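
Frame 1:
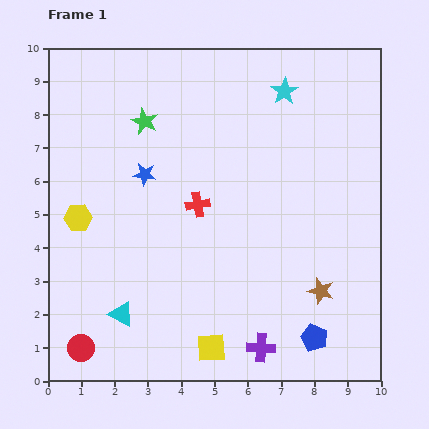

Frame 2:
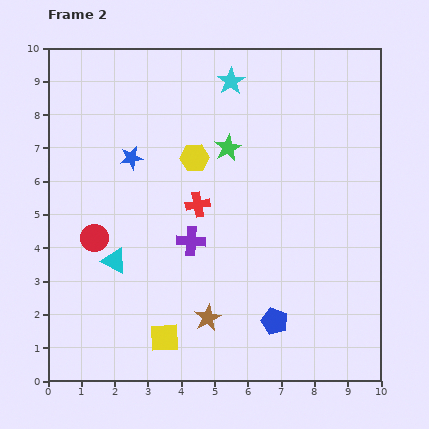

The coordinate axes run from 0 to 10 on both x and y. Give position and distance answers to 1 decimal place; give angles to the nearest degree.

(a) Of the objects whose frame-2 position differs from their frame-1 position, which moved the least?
the blue star

(moved 0.6)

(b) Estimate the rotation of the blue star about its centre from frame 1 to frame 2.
17° counter-clockwise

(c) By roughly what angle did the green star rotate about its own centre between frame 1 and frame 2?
19° clockwise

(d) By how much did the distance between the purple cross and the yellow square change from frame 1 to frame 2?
+1.5

Distance in frame 1: 1.5. Distance in frame 2: 3.0.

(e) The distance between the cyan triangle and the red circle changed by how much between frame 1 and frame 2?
-0.7

Distance in frame 1: 1.6. Distance in frame 2: 0.9.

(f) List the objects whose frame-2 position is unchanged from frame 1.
the red cross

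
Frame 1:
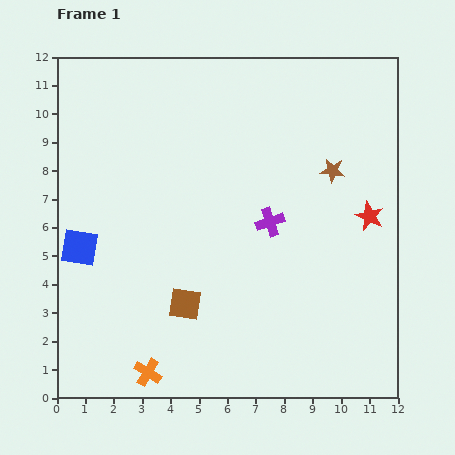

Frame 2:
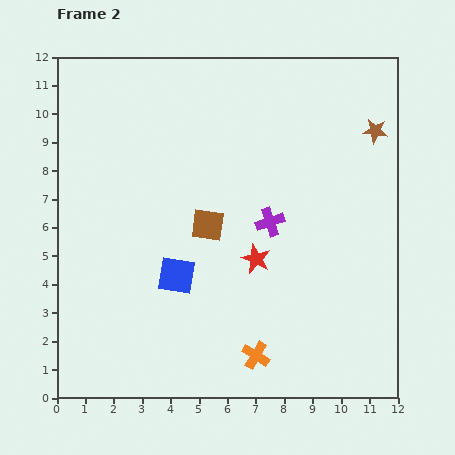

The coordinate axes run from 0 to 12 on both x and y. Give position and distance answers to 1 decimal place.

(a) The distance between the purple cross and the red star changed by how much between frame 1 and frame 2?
-2.1

Distance in frame 1: 3.5. Distance in frame 2: 1.4.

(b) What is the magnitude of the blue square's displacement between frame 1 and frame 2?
3.5

The blue square moved from (0.8, 5.3) to (4.2, 4.3), a distance of √(3.4² + 1.0²) ≈ 3.5.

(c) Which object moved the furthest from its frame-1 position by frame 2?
the red star

(moved 4.3; next 3.8)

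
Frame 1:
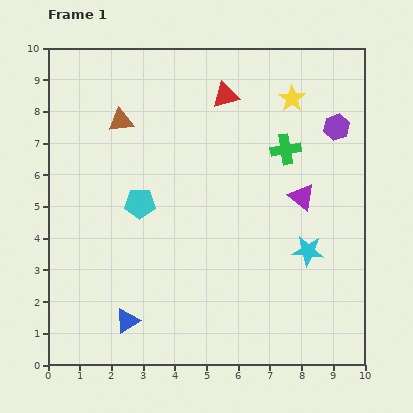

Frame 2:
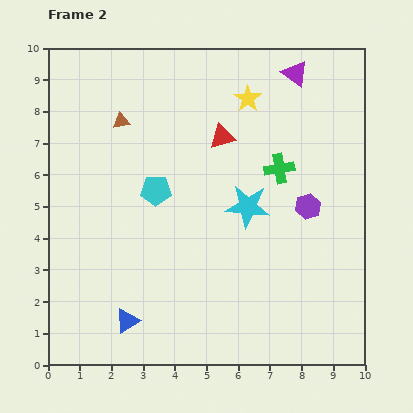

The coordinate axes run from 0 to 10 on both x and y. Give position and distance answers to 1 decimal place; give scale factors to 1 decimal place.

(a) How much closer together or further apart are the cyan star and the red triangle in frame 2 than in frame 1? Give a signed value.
-3.2

Distance in frame 1: 5.5. Distance in frame 2: 2.3.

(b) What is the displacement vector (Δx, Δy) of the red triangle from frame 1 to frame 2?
(-0.1, -1.3)

The red triangle was at (5.6, 8.5) in frame 1 and (5.5, 7.2) in frame 2.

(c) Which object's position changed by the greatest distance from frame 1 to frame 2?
the purple triangle

(moved 3.9; next 2.7)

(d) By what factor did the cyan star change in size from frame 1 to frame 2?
1.4×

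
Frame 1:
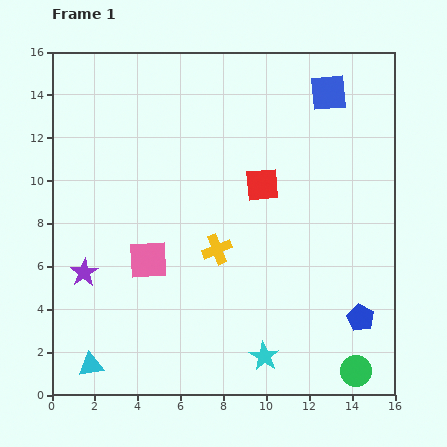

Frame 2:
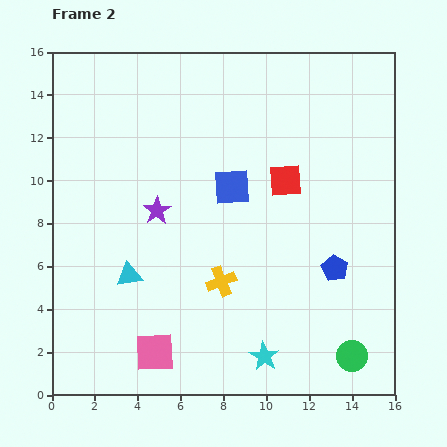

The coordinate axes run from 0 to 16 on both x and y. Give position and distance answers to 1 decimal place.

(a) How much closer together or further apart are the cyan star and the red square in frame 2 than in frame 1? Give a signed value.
+0.3

Distance in frame 1: 8.0. Distance in frame 2: 8.3.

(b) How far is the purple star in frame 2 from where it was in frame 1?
4.5

The purple star moved from (1.5, 5.7) to (4.9, 8.6), a distance of √(3.4² + 2.9²) ≈ 4.5.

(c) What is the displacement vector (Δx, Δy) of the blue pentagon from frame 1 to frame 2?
(-1.2, 2.3)

The blue pentagon was at (14.4, 3.6) in frame 1 and (13.2, 5.9) in frame 2.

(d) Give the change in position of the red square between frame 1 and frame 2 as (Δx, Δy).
(1.1, 0.2)

The red square was at (9.8, 9.8) in frame 1 and (10.9, 10.0) in frame 2.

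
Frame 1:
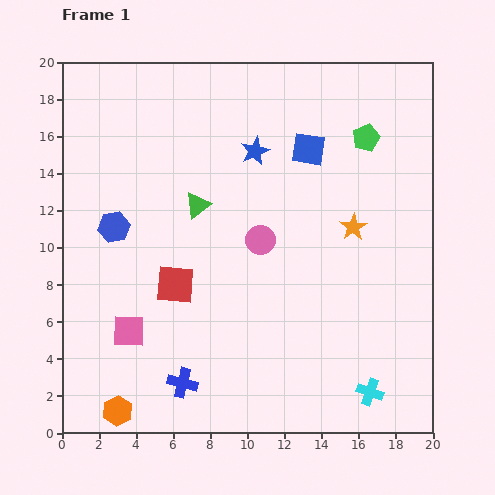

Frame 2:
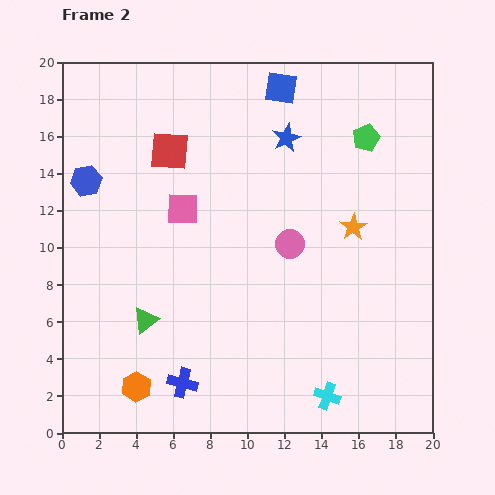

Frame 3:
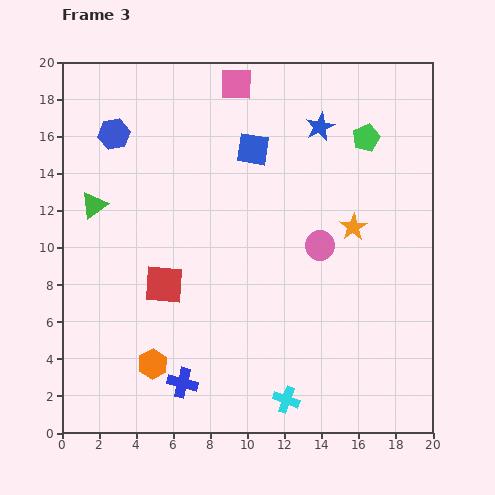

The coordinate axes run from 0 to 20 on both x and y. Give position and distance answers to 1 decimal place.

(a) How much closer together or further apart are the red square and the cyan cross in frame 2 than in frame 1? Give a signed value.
+3.7

Distance in frame 1: 12.0. Distance in frame 2: 15.7.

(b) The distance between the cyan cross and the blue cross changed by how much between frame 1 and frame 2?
-2.3

Distance in frame 1: 10.1. Distance in frame 2: 7.8.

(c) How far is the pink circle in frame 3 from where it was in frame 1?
3.2

The pink circle moved from (10.7, 10.4) to (13.9, 10.1), a distance of √(3.2² + 0.3²) ≈ 3.2.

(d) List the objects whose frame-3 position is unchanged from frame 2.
the green pentagon, the orange star, the blue cross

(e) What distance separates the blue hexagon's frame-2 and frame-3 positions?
2.9

The blue hexagon moved from (1.3, 13.6) to (2.8, 16.1), a distance of √(1.5² + 2.5²) ≈ 2.9.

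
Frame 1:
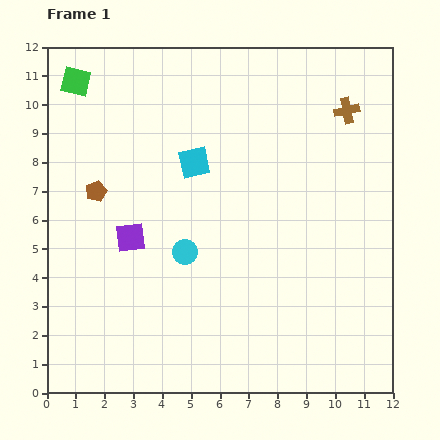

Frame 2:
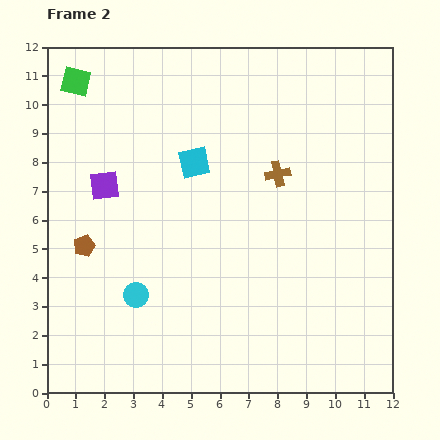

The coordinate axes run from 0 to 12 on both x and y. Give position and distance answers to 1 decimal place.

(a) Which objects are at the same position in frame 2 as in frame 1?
the cyan square, the green square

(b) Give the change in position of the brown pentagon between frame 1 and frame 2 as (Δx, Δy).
(-0.4, -1.9)

The brown pentagon was at (1.7, 7.0) in frame 1 and (1.3, 5.1) in frame 2.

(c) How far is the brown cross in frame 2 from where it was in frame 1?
3.3

The brown cross moved from (10.4, 9.8) to (8.0, 7.6), a distance of √(2.4² + 2.2²) ≈ 3.3.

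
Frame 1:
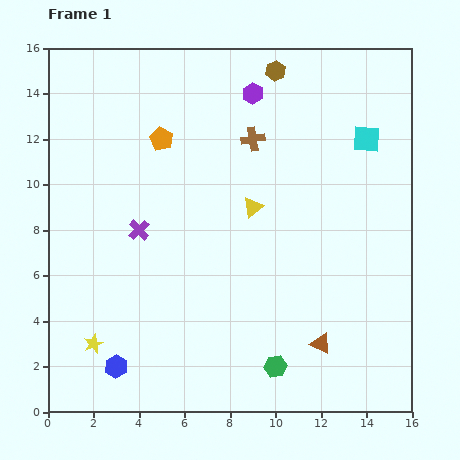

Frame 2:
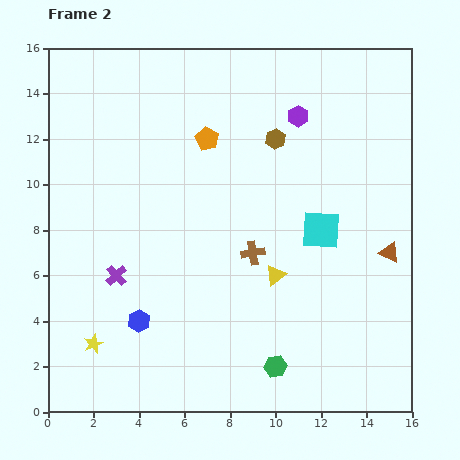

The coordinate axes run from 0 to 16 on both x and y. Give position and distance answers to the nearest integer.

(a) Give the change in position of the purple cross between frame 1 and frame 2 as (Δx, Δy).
(-1, -2)

The purple cross was at (4, 8) in frame 1 and (3, 6) in frame 2.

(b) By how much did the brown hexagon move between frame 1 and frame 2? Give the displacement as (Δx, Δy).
(0, -3)

The brown hexagon was at (10, 15) in frame 1 and (10, 12) in frame 2.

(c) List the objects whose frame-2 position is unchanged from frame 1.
the yellow star, the green hexagon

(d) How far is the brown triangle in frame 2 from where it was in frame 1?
5

The brown triangle moved from (12, 3) to (15, 7), a distance of √(3² + 4²) ≈ 5.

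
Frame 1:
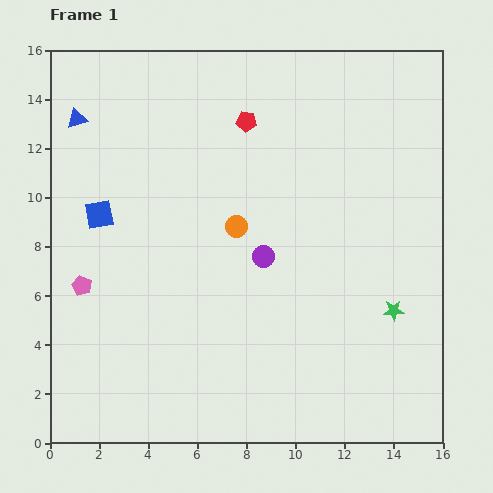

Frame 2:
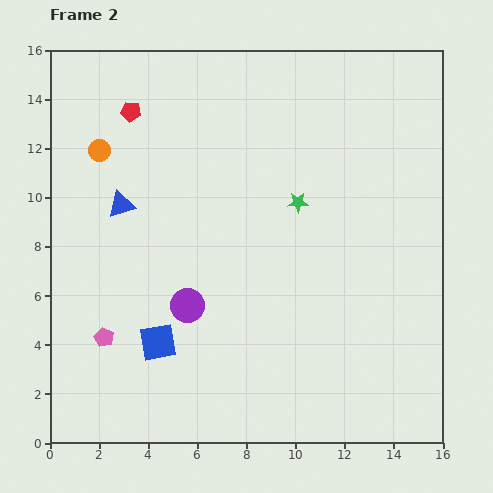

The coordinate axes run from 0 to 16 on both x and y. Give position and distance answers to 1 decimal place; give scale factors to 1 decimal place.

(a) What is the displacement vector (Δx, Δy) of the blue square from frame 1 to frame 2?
(2.4, -5.2)

The blue square was at (2.0, 9.3) in frame 1 and (4.4, 4.1) in frame 2.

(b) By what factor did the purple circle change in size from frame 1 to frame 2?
1.6×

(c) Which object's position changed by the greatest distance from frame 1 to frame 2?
the orange circle

(moved 6.4; next 5.9)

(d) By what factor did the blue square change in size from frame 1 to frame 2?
1.3×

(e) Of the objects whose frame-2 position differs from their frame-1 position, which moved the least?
the pink pentagon

(moved 2.3)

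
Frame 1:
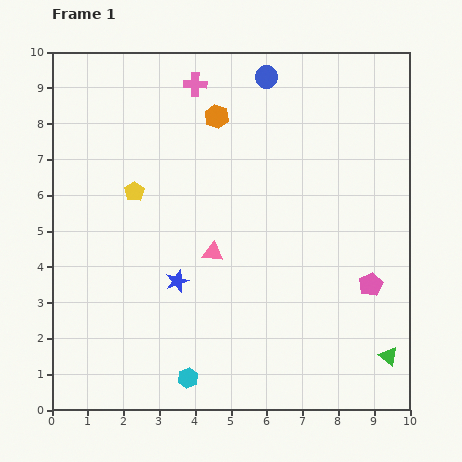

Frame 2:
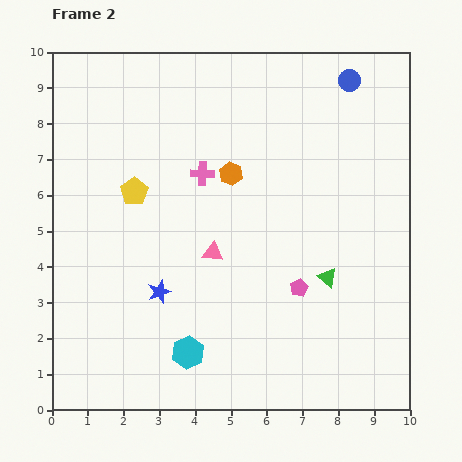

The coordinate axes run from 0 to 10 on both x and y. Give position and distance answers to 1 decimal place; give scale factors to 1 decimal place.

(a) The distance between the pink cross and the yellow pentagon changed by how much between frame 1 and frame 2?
-1.4

Distance in frame 1: 3.4. Distance in frame 2: 2.0.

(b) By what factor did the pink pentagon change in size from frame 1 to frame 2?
0.8×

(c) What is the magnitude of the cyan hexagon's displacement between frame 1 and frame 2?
0.7

The cyan hexagon moved from (3.8, 0.9) to (3.8, 1.6), a distance of √(0.0² + 0.7²) ≈ 0.7.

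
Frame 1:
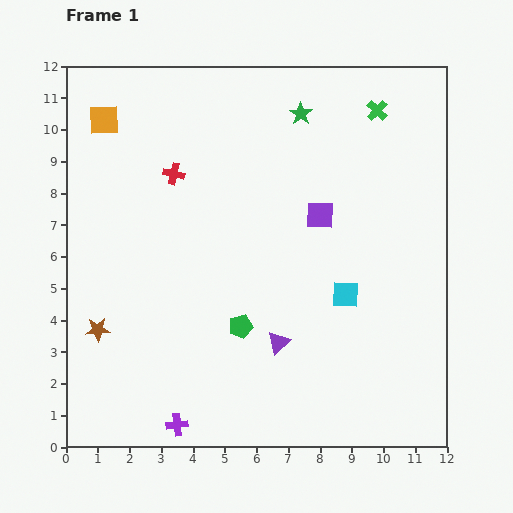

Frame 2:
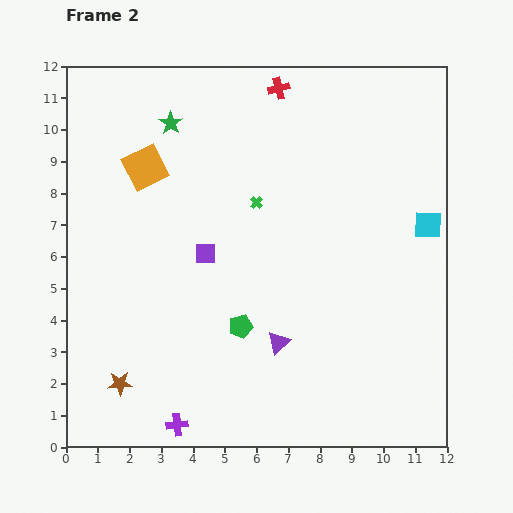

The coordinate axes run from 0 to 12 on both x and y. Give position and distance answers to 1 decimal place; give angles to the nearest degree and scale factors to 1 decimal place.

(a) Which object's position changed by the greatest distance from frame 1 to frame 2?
the green cross

(moved 4.8; next 4.3)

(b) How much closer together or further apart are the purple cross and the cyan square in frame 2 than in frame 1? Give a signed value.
+3.4

Distance in frame 1: 6.7. Distance in frame 2: 10.1.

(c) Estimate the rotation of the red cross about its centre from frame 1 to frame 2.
28° counter-clockwise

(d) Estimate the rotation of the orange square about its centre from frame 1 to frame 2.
25° counter-clockwise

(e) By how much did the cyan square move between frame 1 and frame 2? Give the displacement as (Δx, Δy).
(2.6, 2.2)

The cyan square was at (8.8, 4.8) in frame 1 and (11.4, 7.0) in frame 2.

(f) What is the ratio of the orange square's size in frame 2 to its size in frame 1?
1.4×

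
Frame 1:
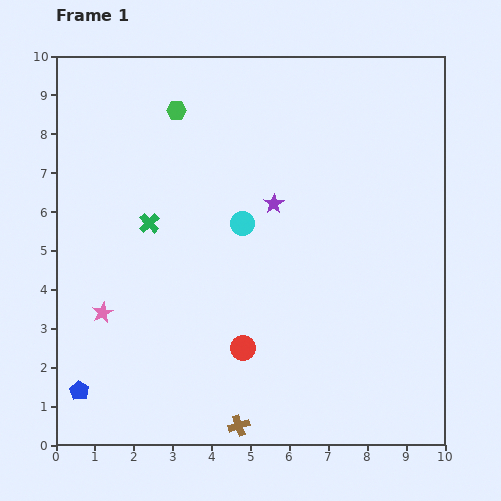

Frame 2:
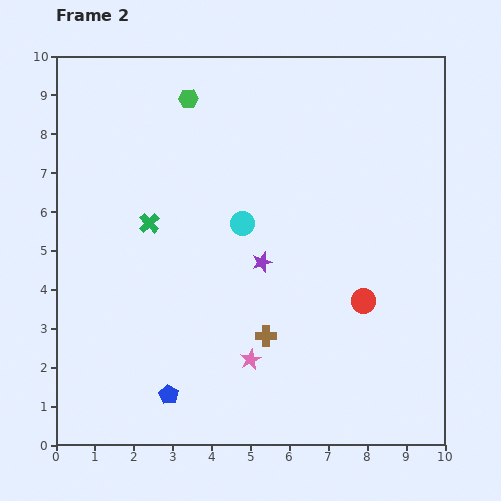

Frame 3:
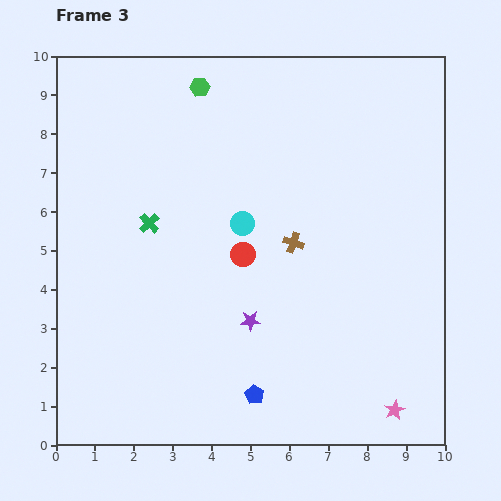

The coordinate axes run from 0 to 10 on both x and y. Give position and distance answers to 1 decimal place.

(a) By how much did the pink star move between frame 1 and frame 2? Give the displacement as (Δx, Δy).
(3.8, -1.2)

The pink star was at (1.2, 3.4) in frame 1 and (5.0, 2.2) in frame 2.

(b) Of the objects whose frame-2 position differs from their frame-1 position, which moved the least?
the green hexagon

(moved 0.4)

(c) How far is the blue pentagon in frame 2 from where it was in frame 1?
2.3

The blue pentagon moved from (0.6, 1.4) to (2.9, 1.3), a distance of √(2.3² + 0.1²) ≈ 2.3.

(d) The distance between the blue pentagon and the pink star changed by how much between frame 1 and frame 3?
+1.5

Distance in frame 1: 2.1. Distance in frame 3: 3.6.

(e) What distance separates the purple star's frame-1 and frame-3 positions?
3.1

The purple star moved from (5.6, 6.2) to (5.0, 3.2), a distance of √(0.6² + 3.0²) ≈ 3.1.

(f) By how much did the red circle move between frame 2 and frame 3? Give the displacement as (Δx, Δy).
(-3.1, 1.2)

The red circle was at (7.9, 3.7) in frame 2 and (4.8, 4.9) in frame 3.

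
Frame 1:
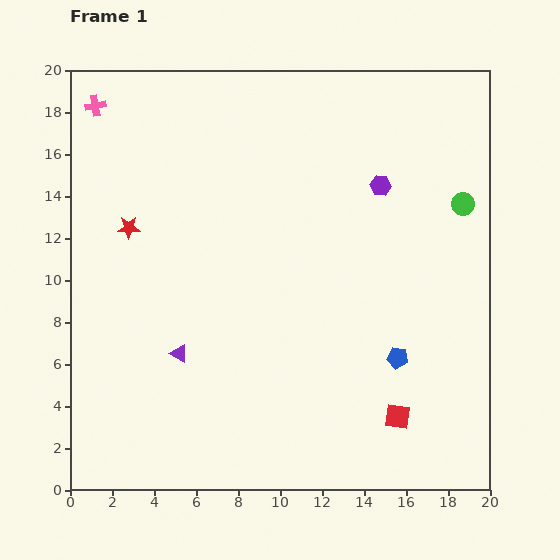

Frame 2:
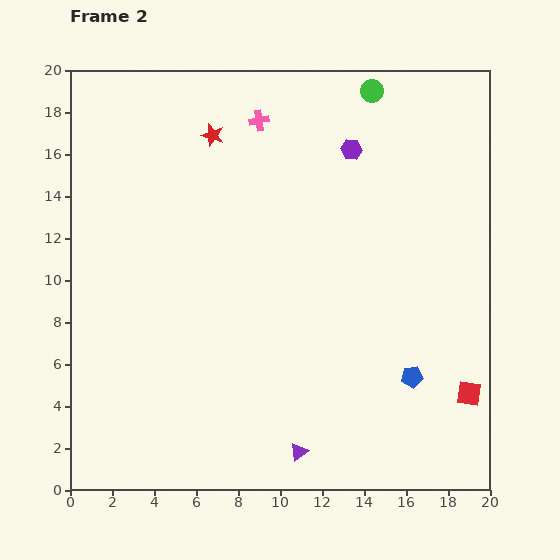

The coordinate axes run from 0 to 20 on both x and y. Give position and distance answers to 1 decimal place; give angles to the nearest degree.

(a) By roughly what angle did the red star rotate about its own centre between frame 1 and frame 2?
17° clockwise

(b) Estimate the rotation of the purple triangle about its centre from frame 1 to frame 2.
52° clockwise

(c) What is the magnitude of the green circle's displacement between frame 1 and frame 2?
6.9

The green circle moved from (18.7, 13.6) to (14.4, 19.0), a distance of √(4.3² + 5.4²) ≈ 6.9.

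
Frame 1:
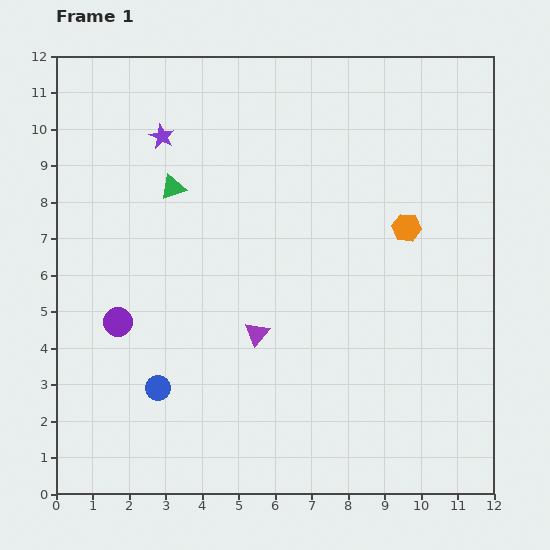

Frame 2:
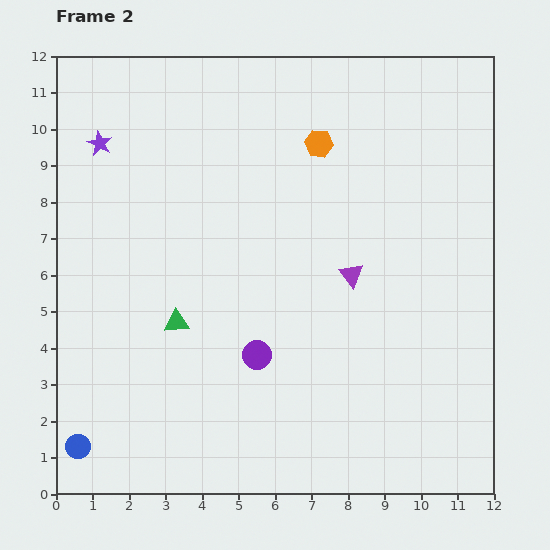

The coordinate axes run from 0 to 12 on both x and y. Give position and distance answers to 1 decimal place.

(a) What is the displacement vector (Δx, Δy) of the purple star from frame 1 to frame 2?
(-1.7, -0.2)

The purple star was at (2.9, 9.8) in frame 1 and (1.2, 9.6) in frame 2.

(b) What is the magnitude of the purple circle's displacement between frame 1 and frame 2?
3.9

The purple circle moved from (1.7, 4.7) to (5.5, 3.8), a distance of √(3.8² + 0.9²) ≈ 3.9.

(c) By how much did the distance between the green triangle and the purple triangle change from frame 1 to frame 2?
+0.4

Distance in frame 1: 4.6. Distance in frame 2: 5.0.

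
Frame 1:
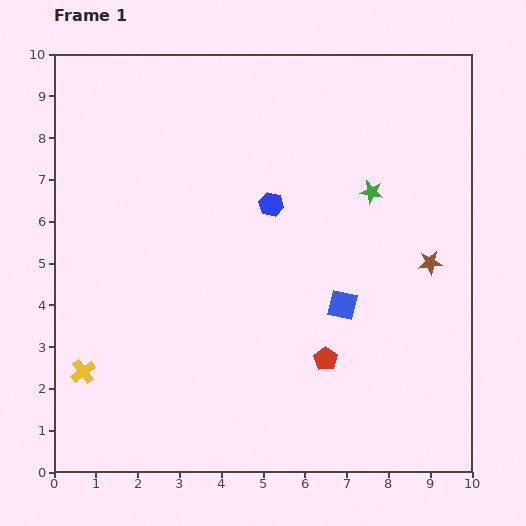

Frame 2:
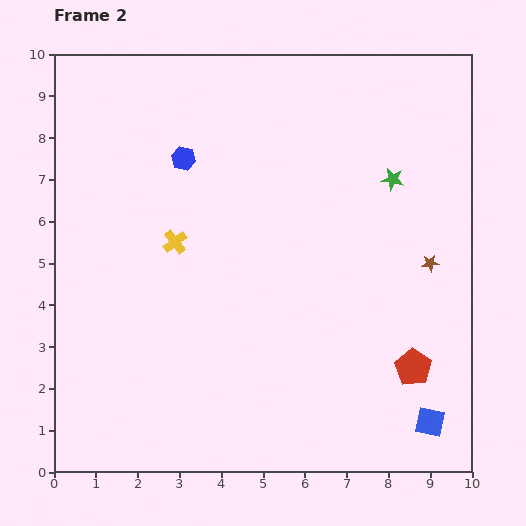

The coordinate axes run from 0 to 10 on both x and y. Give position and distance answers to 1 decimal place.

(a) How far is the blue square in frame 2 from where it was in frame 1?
3.5

The blue square moved from (6.9, 4.0) to (9.0, 1.2), a distance of √(2.1² + 2.8²) ≈ 3.5.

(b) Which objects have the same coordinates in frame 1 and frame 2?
the brown star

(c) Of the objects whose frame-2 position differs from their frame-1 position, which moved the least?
the green star

(moved 0.6)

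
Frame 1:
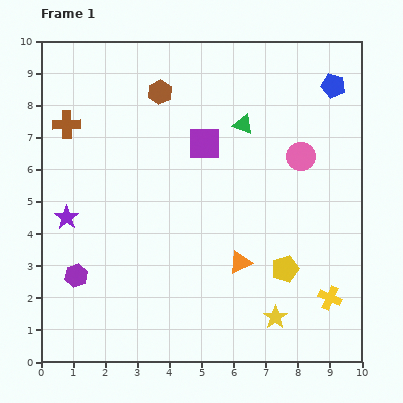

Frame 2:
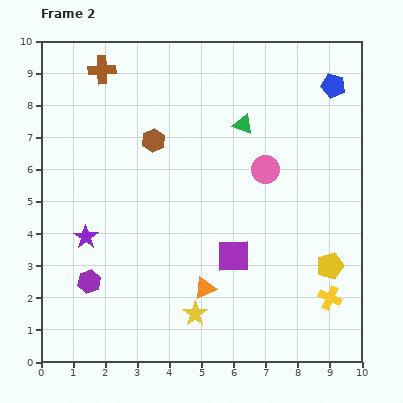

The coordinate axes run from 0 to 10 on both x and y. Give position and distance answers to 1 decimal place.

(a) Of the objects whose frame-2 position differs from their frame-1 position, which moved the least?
the purple hexagon

(moved 0.4)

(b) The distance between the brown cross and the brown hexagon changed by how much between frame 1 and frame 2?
-0.4

Distance in frame 1: 3.1. Distance in frame 2: 2.7.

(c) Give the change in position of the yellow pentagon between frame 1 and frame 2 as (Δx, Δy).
(1.4, 0.1)

The yellow pentagon was at (7.6, 2.9) in frame 1 and (9.0, 3.0) in frame 2.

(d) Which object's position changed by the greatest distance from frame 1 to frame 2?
the purple square

(moved 3.6; next 2.5)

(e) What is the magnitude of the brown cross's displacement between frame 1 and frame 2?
2.0

The brown cross moved from (0.8, 7.4) to (1.9, 9.1), a distance of √(1.1² + 1.7²) ≈ 2.0.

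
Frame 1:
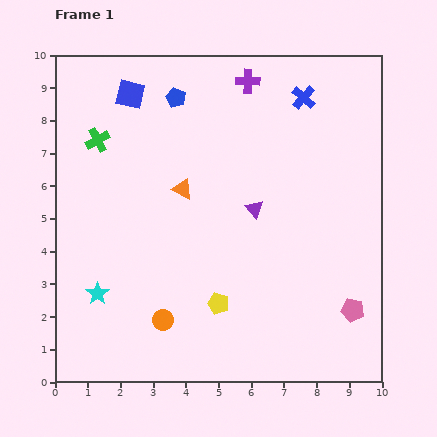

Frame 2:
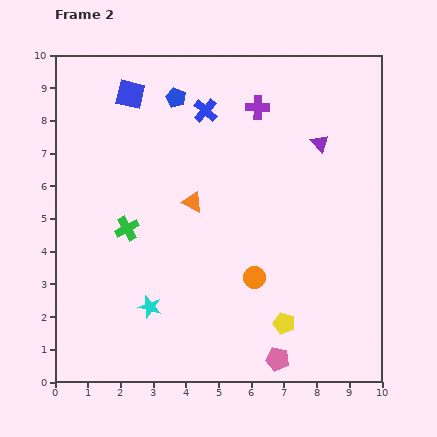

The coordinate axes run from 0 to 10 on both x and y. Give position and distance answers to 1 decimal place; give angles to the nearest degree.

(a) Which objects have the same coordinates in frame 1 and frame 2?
the blue square, the blue pentagon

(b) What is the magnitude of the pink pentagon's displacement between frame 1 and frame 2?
2.7

The pink pentagon moved from (9.1, 2.2) to (6.8, 0.7), a distance of √(2.3² + 1.5²) ≈ 2.7.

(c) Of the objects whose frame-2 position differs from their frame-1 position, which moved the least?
the orange triangle

(moved 0.5)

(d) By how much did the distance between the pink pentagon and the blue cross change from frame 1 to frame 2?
+1.2

Distance in frame 1: 6.7. Distance in frame 2: 7.9.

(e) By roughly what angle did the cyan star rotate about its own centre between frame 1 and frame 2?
22° counter-clockwise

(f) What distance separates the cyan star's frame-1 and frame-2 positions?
1.6

The cyan star moved from (1.3, 2.7) to (2.9, 2.3), a distance of √(1.6² + 0.4²) ≈ 1.6.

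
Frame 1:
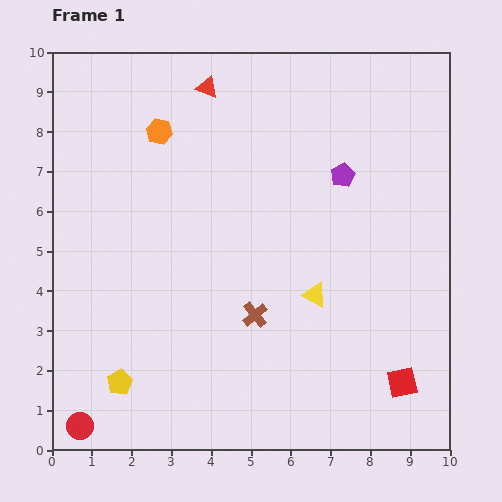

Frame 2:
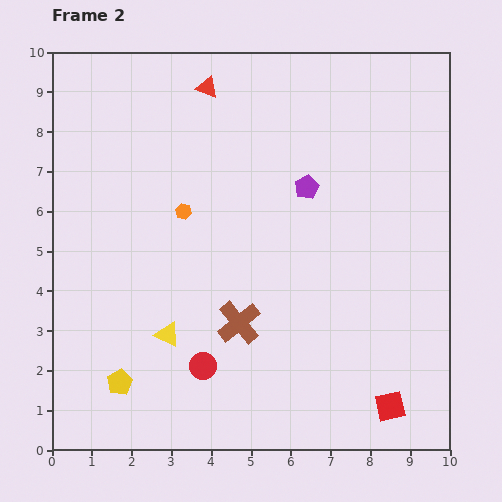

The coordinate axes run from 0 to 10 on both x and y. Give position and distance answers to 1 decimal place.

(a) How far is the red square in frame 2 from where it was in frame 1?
0.7

The red square moved from (8.8, 1.7) to (8.5, 1.1), a distance of √(0.3² + 0.6²) ≈ 0.7.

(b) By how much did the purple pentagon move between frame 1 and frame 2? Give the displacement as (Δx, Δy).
(-0.9, -0.3)

The purple pentagon was at (7.3, 6.9) in frame 1 and (6.4, 6.6) in frame 2.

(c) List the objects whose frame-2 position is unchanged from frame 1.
the yellow pentagon, the red triangle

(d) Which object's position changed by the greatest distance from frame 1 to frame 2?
the yellow triangle

(moved 3.8; next 3.4)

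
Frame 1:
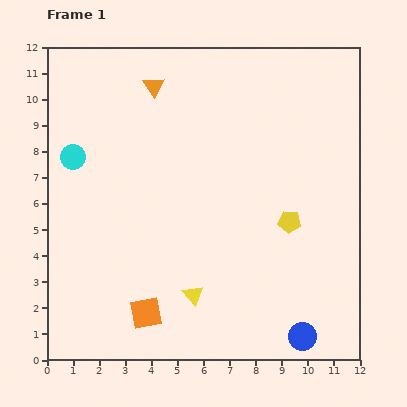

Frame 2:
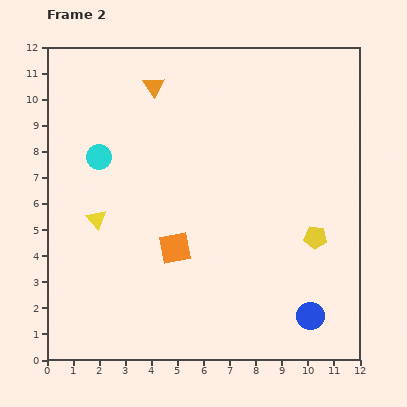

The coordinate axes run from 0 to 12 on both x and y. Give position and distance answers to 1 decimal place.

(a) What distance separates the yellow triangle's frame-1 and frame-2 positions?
4.7

The yellow triangle moved from (5.6, 2.5) to (1.9, 5.4), a distance of √(3.7² + 2.9²) ≈ 4.7.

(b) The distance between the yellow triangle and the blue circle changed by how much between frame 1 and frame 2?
+4.5

Distance in frame 1: 4.5. Distance in frame 2: 9.0.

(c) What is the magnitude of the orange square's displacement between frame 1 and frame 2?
2.7

The orange square moved from (3.8, 1.8) to (4.9, 4.3), a distance of √(1.1² + 2.5²) ≈ 2.7.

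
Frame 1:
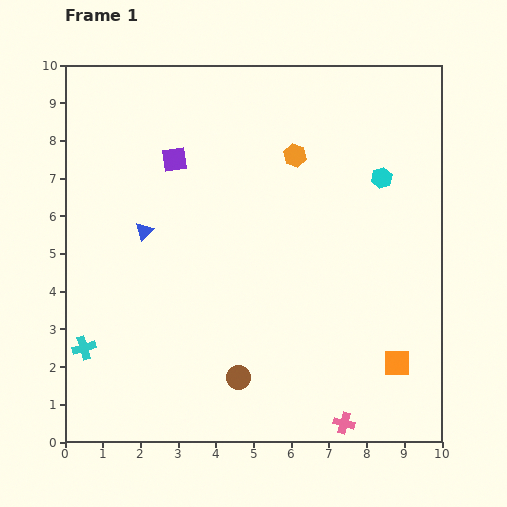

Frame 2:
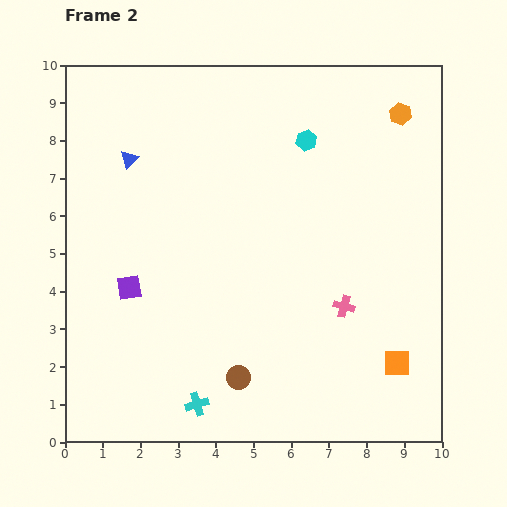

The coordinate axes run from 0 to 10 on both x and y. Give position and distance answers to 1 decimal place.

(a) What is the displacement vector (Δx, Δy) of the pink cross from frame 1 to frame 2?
(0.0, 3.1)

The pink cross was at (7.4, 0.5) in frame 1 and (7.4, 3.6) in frame 2.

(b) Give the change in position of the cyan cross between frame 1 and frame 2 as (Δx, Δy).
(3.0, -1.5)

The cyan cross was at (0.5, 2.5) in frame 1 and (3.5, 1.0) in frame 2.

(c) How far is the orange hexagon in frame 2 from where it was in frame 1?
3.0

The orange hexagon moved from (6.1, 7.6) to (8.9, 8.7), a distance of √(2.8² + 1.1²) ≈ 3.0.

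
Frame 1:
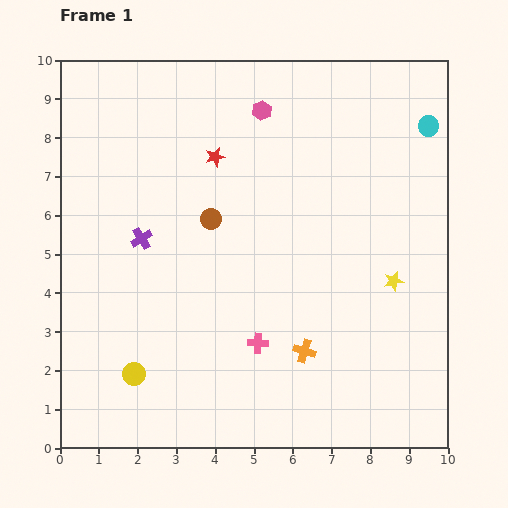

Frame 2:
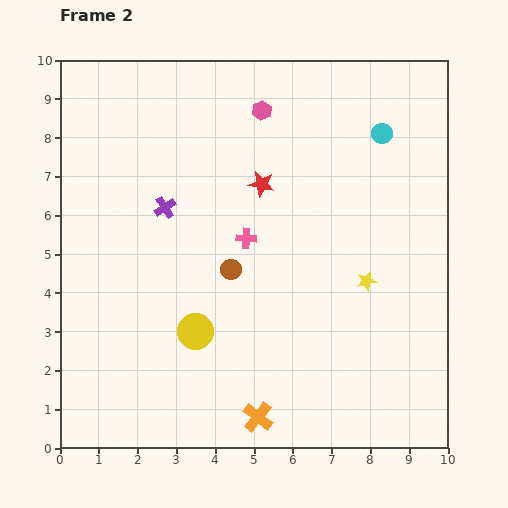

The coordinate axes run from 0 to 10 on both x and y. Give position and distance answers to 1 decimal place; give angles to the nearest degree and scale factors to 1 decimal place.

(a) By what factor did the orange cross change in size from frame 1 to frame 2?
1.3×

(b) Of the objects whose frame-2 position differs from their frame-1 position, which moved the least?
the yellow star

(moved 0.7)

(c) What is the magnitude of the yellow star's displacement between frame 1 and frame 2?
0.7

The yellow star moved from (8.6, 4.3) to (7.9, 4.3), a distance of √(0.7² + 0.0²) ≈ 0.7.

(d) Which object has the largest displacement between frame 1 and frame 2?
the pink cross

(moved 2.7; next 2.1)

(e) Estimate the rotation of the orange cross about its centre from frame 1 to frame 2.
21° clockwise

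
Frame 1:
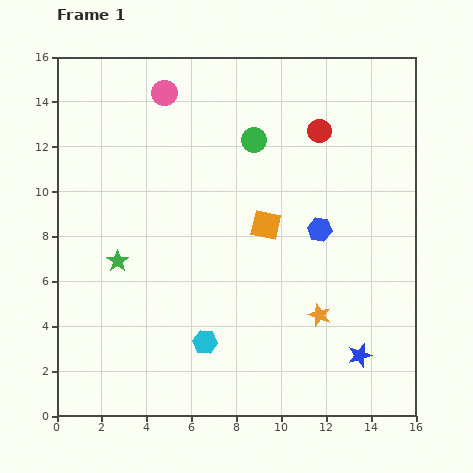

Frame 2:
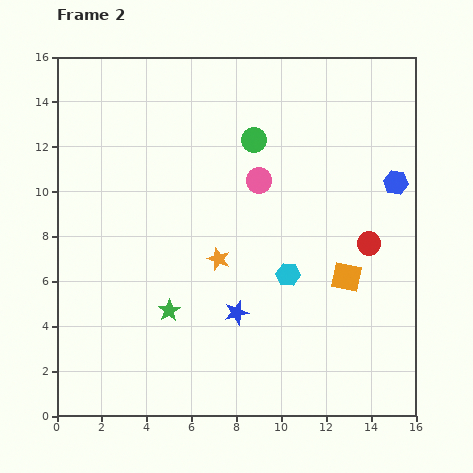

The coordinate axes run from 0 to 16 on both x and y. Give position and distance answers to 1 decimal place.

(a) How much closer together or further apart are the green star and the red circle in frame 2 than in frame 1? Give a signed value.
-1.3

Distance in frame 1: 10.7. Distance in frame 2: 9.4.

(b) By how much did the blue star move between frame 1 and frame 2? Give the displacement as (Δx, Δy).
(-5.5, 1.9)

The blue star was at (13.5, 2.7) in frame 1 and (8.0, 4.6) in frame 2.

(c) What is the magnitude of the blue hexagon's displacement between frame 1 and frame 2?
4.0

The blue hexagon moved from (11.7, 8.3) to (15.1, 10.4), a distance of √(3.4² + 2.1²) ≈ 4.0.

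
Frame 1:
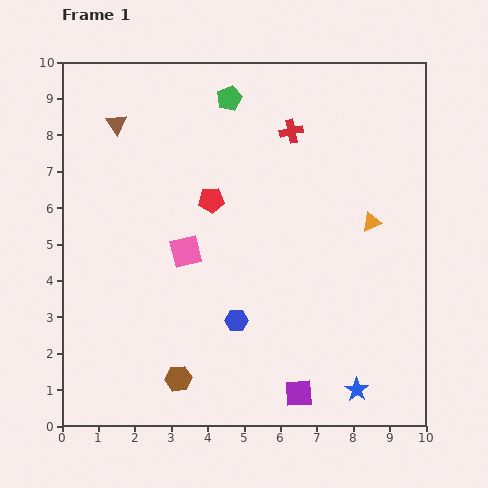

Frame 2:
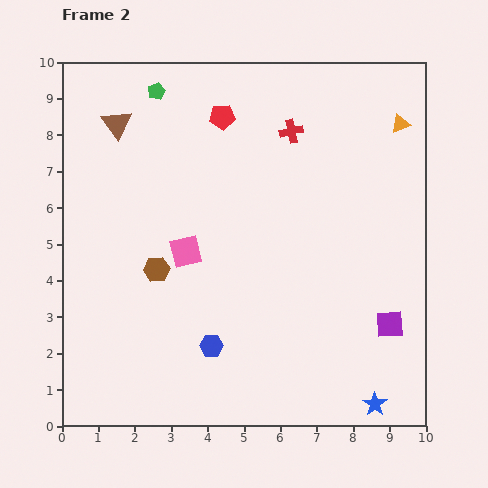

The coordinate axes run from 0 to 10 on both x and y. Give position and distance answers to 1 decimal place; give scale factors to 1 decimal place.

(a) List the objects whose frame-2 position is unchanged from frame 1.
the pink square, the red cross, the brown triangle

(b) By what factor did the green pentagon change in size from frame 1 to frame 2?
0.7×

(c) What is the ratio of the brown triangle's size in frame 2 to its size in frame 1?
1.5×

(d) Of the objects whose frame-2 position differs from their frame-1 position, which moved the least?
the blue star

(moved 0.6)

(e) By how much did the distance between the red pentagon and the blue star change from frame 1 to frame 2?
+2.3

Distance in frame 1: 6.6. Distance in frame 2: 8.9.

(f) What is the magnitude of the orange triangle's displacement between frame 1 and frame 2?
2.8

The orange triangle moved from (8.5, 5.6) to (9.3, 8.3), a distance of √(0.8² + 2.7²) ≈ 2.8.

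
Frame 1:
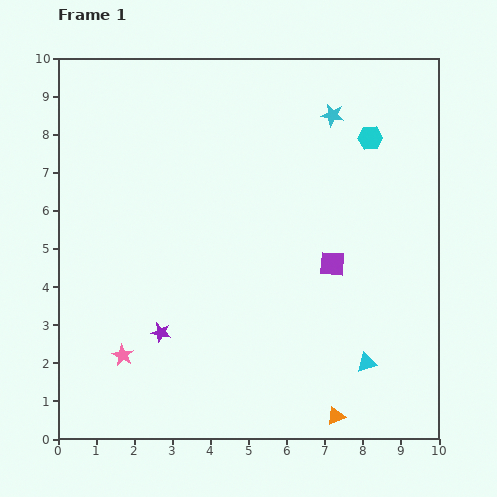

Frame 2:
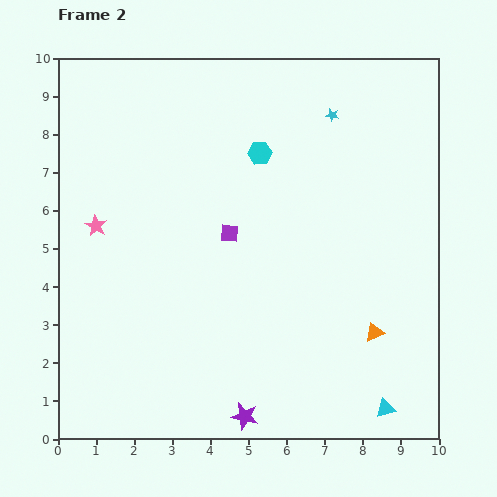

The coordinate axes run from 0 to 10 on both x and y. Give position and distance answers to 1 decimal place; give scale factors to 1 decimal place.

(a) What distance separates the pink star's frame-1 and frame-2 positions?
3.5

The pink star moved from (1.7, 2.2) to (1.0, 5.6), a distance of √(0.7² + 3.4²) ≈ 3.5.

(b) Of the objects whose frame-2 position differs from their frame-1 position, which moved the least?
the cyan triangle

(moved 1.3)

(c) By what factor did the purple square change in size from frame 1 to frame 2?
0.7×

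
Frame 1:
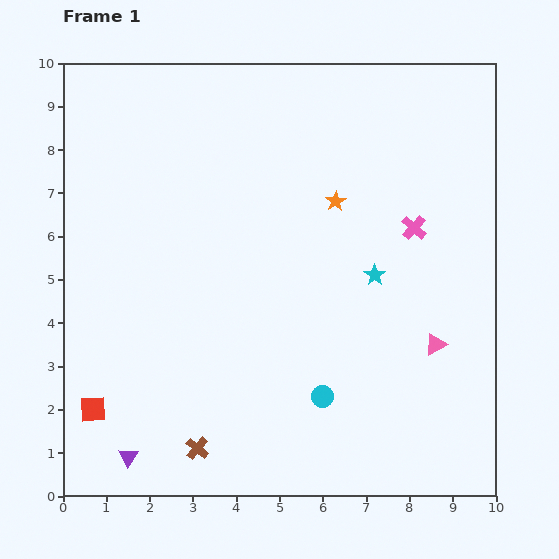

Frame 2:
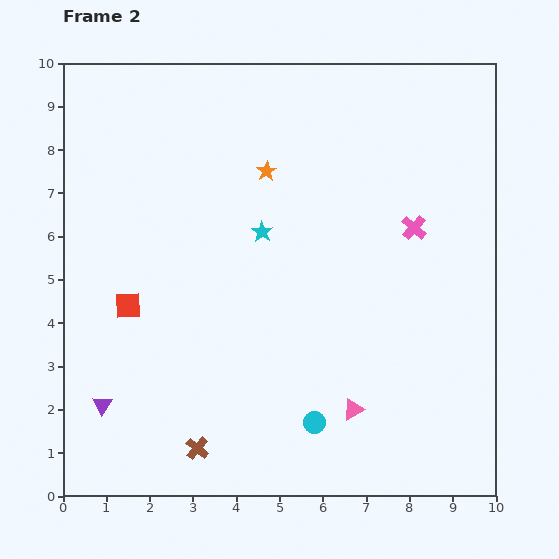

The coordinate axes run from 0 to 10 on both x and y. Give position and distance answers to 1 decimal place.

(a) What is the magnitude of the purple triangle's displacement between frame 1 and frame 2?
1.3

The purple triangle moved from (1.5, 0.9) to (0.9, 2.1), a distance of √(0.6² + 1.2²) ≈ 1.3.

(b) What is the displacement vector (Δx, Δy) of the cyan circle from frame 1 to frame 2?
(-0.2, -0.6)

The cyan circle was at (6.0, 2.3) in frame 1 and (5.8, 1.7) in frame 2.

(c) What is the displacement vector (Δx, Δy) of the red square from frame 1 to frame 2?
(0.8, 2.4)

The red square was at (0.7, 2.0) in frame 1 and (1.5, 4.4) in frame 2.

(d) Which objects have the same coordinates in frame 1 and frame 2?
the pink cross, the brown cross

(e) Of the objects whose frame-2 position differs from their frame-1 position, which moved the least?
the cyan circle

(moved 0.6)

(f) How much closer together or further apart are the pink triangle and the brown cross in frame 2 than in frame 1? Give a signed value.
-2.3

Distance in frame 1: 6.0. Distance in frame 2: 3.7.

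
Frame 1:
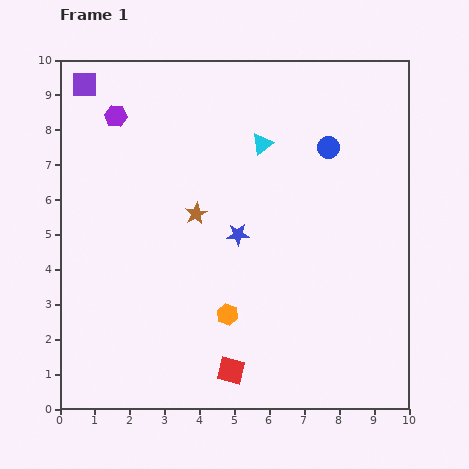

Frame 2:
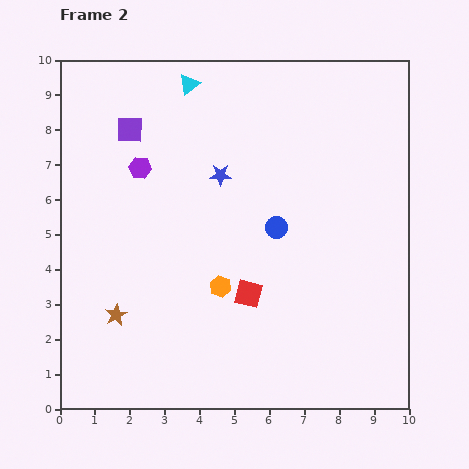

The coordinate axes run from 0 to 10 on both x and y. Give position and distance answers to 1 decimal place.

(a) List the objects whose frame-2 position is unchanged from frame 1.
none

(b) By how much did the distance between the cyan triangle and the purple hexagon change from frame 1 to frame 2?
-1.5

Distance in frame 1: 4.3. Distance in frame 2: 2.8.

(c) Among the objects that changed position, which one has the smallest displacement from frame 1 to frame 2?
the orange hexagon

(moved 0.8)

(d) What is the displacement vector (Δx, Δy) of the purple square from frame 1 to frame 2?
(1.3, -1.3)

The purple square was at (0.7, 9.3) in frame 1 and (2.0, 8.0) in frame 2.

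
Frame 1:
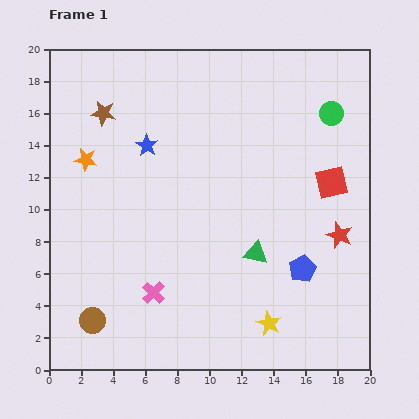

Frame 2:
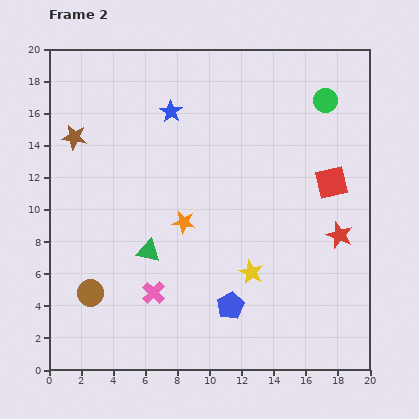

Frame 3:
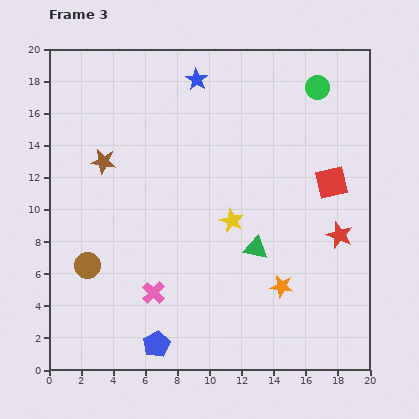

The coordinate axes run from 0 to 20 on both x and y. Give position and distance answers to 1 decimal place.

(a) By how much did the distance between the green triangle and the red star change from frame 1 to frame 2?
+6.6

Distance in frame 1: 5.3. Distance in frame 2: 11.9.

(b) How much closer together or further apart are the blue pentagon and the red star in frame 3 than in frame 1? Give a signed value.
+10.2

Distance in frame 1: 3.1. Distance in frame 3: 13.3.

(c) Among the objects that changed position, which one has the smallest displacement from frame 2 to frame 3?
the green circle

(moved 0.9)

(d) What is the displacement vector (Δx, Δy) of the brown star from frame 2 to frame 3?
(1.8, -1.5)

The brown star was at (1.6, 14.5) in frame 2 and (3.4, 13.0) in frame 3.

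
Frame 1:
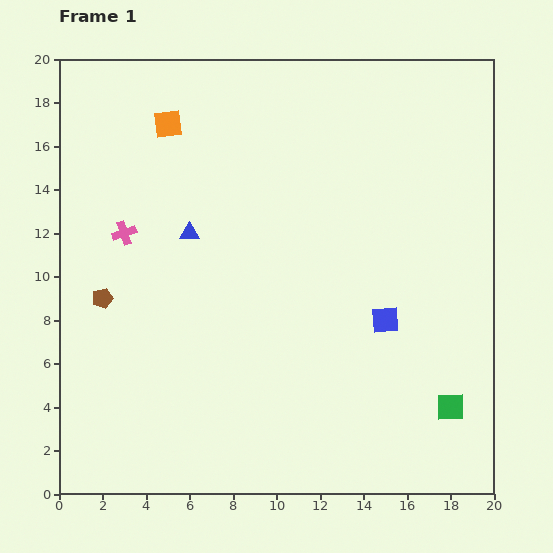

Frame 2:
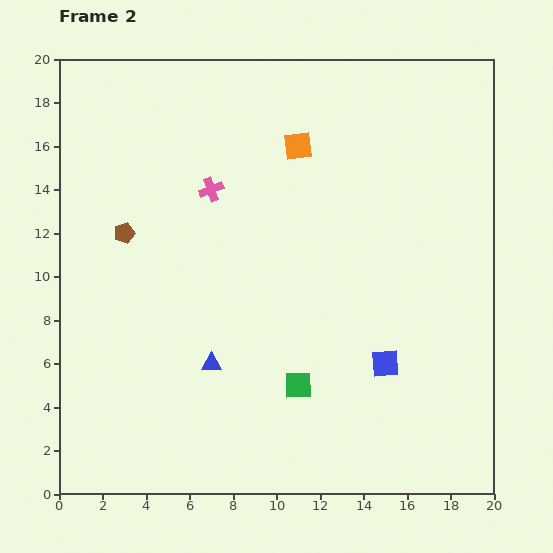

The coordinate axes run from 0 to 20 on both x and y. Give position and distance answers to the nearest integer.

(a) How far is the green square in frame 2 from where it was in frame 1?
7

The green square moved from (18, 4) to (11, 5), a distance of √(7² + 1²) ≈ 7.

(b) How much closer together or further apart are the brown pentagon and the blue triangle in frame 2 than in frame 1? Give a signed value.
+2

Distance in frame 1: 5. Distance in frame 2: 7.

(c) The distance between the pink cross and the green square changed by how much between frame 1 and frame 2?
-7

Distance in frame 1: 17. Distance in frame 2: 10.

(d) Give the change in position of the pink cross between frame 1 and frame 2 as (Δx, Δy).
(4, 2)

The pink cross was at (3, 12) in frame 1 and (7, 14) in frame 2.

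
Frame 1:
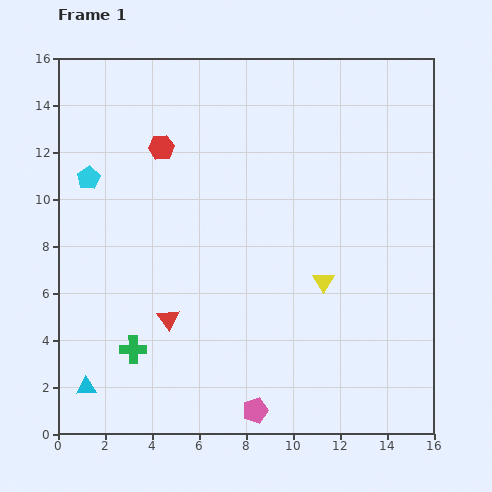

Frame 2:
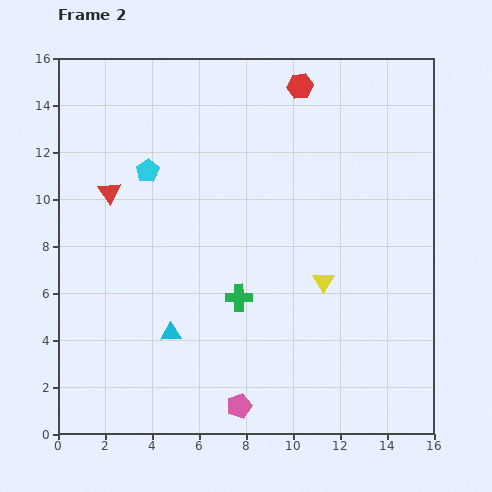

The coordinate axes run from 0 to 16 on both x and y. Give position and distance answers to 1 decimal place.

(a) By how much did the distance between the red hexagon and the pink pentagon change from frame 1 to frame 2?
+1.9

Distance in frame 1: 11.9. Distance in frame 2: 13.8.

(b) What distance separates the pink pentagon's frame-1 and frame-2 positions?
0.7

The pink pentagon moved from (8.4, 1.0) to (7.7, 1.2), a distance of √(0.7² + 0.2²) ≈ 0.7.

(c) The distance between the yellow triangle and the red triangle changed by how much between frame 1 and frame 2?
+3.1

Distance in frame 1: 6.8. Distance in frame 2: 9.9.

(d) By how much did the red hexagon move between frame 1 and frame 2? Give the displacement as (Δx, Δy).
(5.9, 2.6)

The red hexagon was at (4.4, 12.2) in frame 1 and (10.3, 14.8) in frame 2.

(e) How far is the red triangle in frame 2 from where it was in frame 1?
6.0

The red triangle moved from (4.7, 4.9) to (2.2, 10.3), a distance of √(2.5² + 5.4²) ≈ 6.0.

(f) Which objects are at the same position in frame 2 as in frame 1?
the yellow triangle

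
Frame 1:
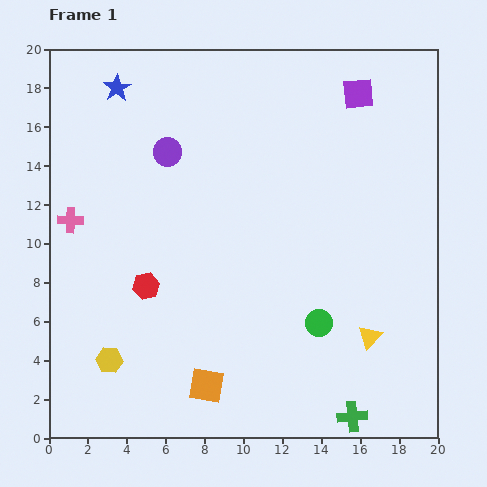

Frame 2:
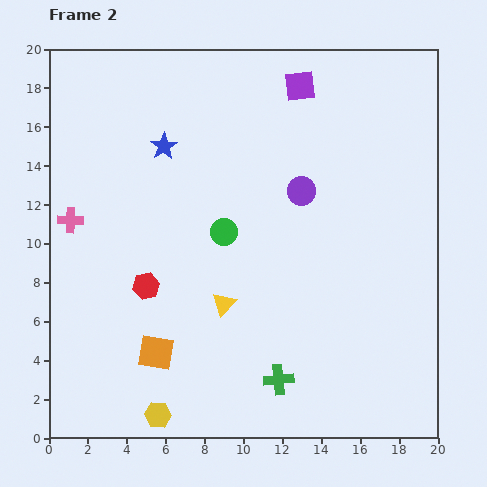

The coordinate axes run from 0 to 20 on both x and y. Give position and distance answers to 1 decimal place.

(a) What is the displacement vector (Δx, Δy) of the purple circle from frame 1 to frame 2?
(6.9, -2.0)

The purple circle was at (6.1, 14.7) in frame 1 and (13.0, 12.7) in frame 2.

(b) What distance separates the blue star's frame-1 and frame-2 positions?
3.8

The blue star moved from (3.5, 18.0) to (5.9, 15.0), a distance of √(2.4² + 3.0²) ≈ 3.8.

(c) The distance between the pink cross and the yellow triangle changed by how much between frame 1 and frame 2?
-7.5

Distance in frame 1: 16.5. Distance in frame 2: 9.0.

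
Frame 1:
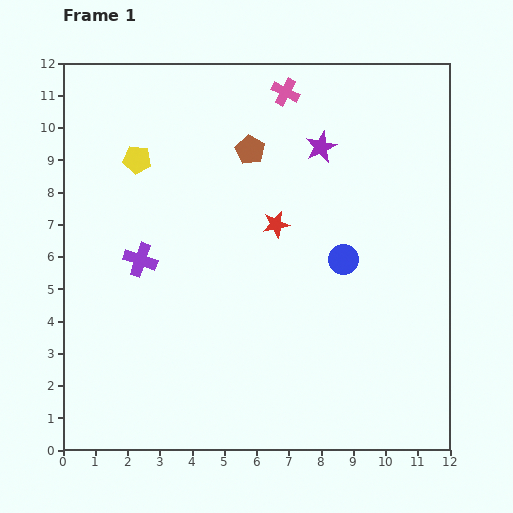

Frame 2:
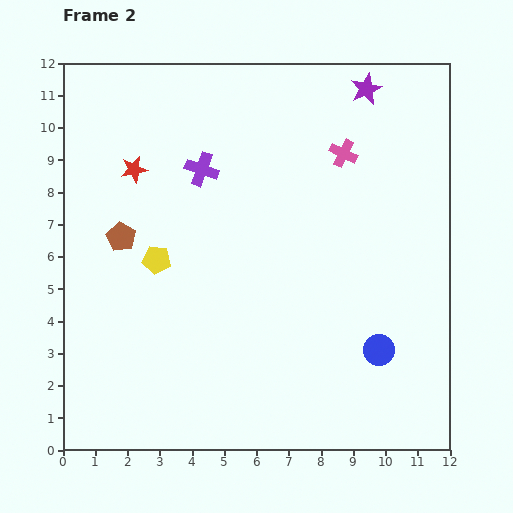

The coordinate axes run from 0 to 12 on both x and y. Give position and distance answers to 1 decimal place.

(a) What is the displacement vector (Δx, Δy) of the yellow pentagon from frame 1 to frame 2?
(0.6, -3.1)

The yellow pentagon was at (2.3, 9.0) in frame 1 and (2.9, 5.9) in frame 2.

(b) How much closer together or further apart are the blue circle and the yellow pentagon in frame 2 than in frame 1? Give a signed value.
+0.3

Distance in frame 1: 7.1. Distance in frame 2: 7.4.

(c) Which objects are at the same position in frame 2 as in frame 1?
none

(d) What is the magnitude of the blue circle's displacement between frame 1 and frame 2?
3.0

The blue circle moved from (8.7, 5.9) to (9.8, 3.1), a distance of √(1.1² + 2.8²) ≈ 3.0.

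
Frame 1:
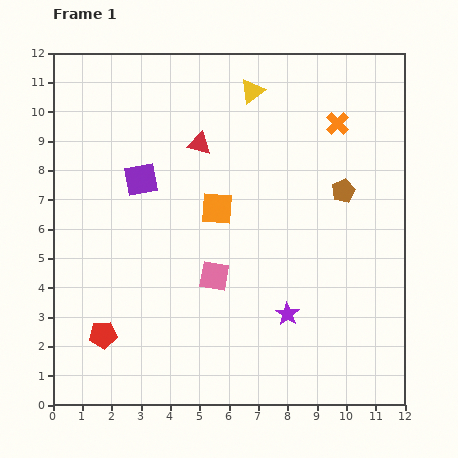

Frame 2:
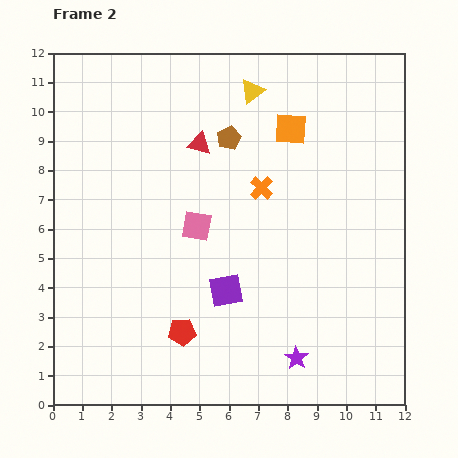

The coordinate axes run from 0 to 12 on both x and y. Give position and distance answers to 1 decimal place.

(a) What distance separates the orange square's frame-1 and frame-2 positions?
3.7

The orange square moved from (5.6, 6.7) to (8.1, 9.4), a distance of √(2.5² + 2.7²) ≈ 3.7.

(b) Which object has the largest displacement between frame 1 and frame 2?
the purple square

(moved 4.8; next 4.3)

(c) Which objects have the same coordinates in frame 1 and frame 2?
the red triangle, the yellow triangle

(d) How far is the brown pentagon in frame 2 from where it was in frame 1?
4.3

The brown pentagon moved from (9.9, 7.3) to (6.0, 9.1), a distance of √(3.9² + 1.8²) ≈ 4.3.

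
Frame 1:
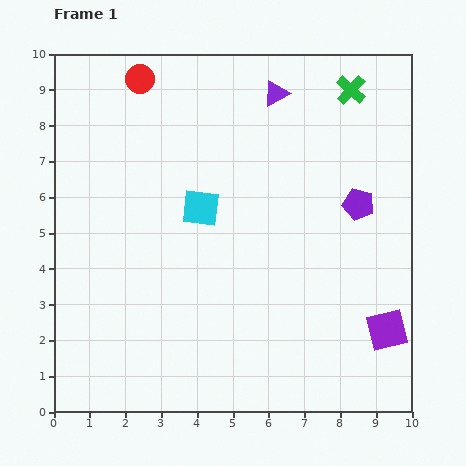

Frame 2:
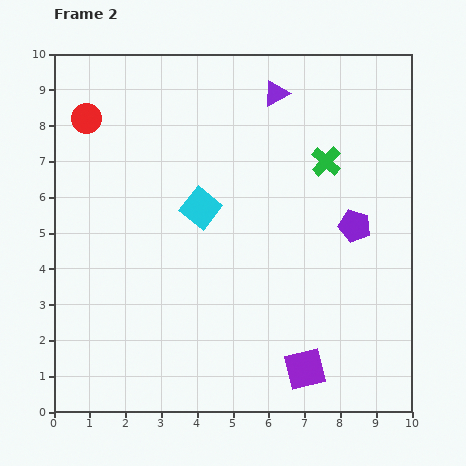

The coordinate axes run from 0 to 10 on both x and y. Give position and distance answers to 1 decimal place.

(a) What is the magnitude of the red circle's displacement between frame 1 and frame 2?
1.9

The red circle moved from (2.4, 9.3) to (0.9, 8.2), a distance of √(1.5² + 1.1²) ≈ 1.9.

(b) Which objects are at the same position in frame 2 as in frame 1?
the purple triangle, the cyan square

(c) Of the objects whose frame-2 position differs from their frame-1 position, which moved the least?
the purple pentagon

(moved 0.6)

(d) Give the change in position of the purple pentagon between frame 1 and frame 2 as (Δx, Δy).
(-0.1, -0.6)

The purple pentagon was at (8.5, 5.8) in frame 1 and (8.4, 5.2) in frame 2.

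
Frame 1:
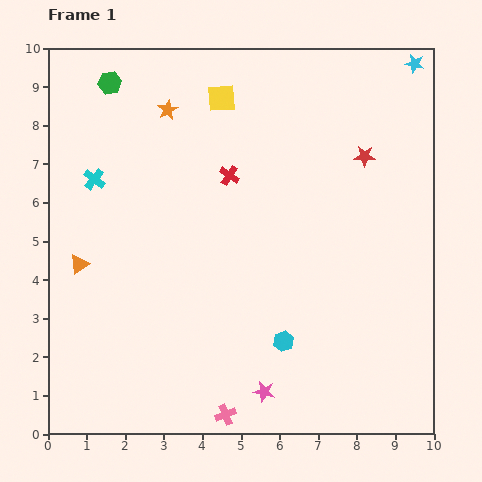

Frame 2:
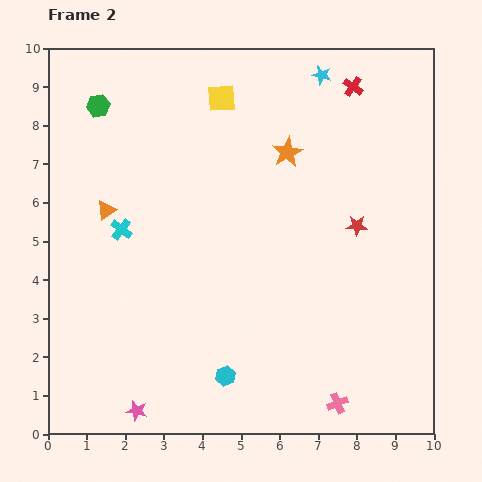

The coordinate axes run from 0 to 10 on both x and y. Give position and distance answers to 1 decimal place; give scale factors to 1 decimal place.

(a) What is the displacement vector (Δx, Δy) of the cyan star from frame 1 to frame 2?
(-2.4, -0.3)

The cyan star was at (9.5, 9.6) in frame 1 and (7.1, 9.3) in frame 2.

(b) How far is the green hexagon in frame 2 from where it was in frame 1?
0.7

The green hexagon moved from (1.6, 9.1) to (1.3, 8.5), a distance of √(0.3² + 0.6²) ≈ 0.7.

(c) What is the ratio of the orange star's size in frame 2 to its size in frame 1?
1.5×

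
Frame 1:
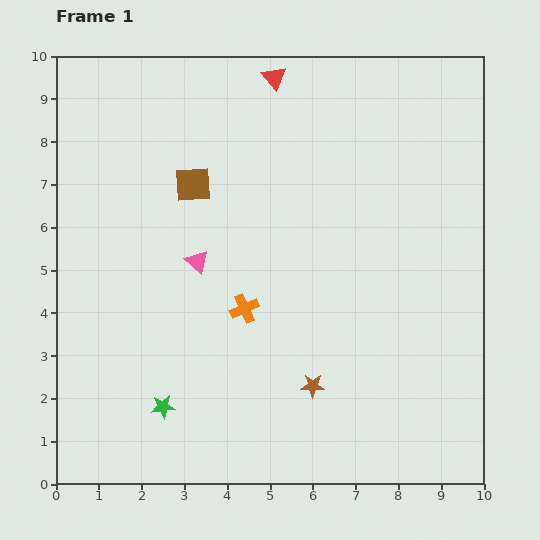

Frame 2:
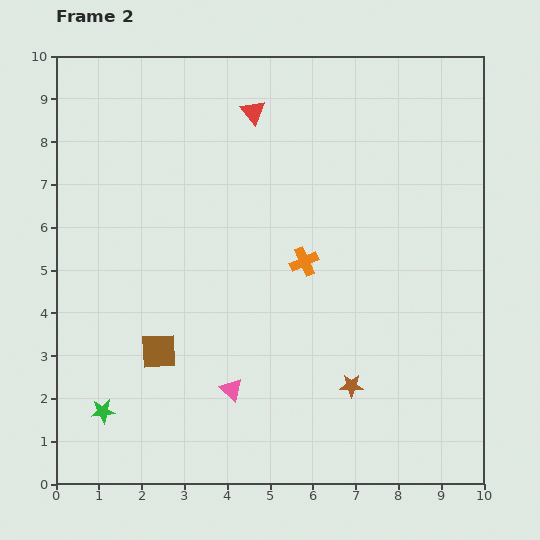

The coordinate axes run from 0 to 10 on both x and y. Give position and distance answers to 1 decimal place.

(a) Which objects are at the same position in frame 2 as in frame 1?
none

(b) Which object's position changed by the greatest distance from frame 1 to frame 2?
the brown square

(moved 4.0; next 3.1)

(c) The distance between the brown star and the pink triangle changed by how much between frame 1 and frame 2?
-1.2

Distance in frame 1: 4.0. Distance in frame 2: 2.8.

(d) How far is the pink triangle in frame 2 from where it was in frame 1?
3.1

The pink triangle moved from (3.3, 5.2) to (4.1, 2.2), a distance of √(0.8² + 3.0²) ≈ 3.1.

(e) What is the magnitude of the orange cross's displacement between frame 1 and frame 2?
1.8

The orange cross moved from (4.4, 4.1) to (5.8, 5.2), a distance of √(1.4² + 1.1²) ≈ 1.8.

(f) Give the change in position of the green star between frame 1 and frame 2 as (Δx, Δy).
(-1.4, -0.1)

The green star was at (2.5, 1.8) in frame 1 and (1.1, 1.7) in frame 2.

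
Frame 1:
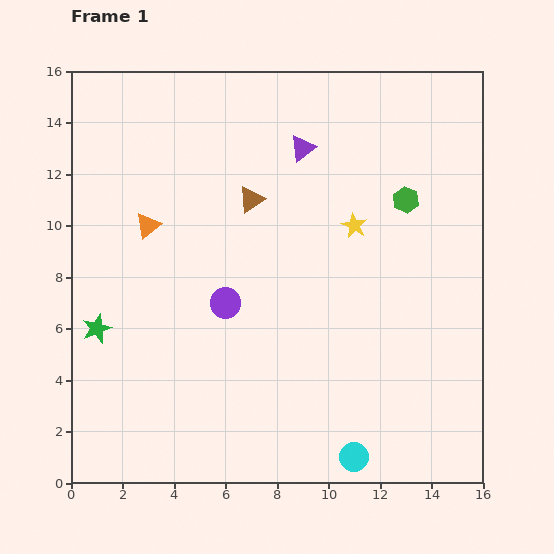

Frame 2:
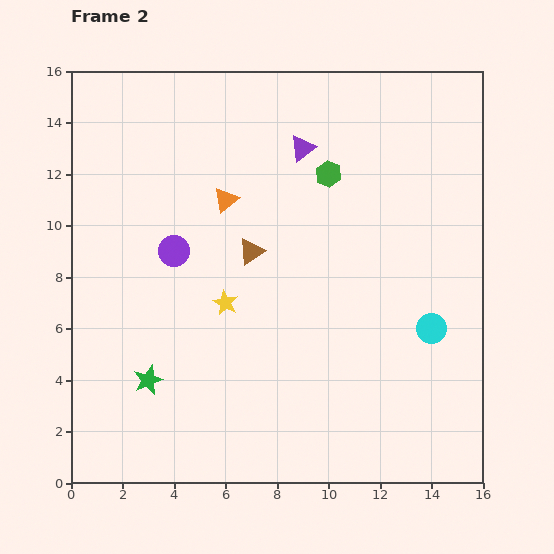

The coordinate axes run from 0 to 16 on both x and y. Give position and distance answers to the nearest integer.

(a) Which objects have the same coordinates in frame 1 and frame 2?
the purple triangle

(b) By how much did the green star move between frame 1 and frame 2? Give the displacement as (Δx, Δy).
(2, -2)

The green star was at (1, 6) in frame 1 and (3, 4) in frame 2.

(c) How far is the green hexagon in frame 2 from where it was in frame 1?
3

The green hexagon moved from (13, 11) to (10, 12), a distance of √(3² + 1²) ≈ 3.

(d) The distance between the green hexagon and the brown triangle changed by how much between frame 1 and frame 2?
-2

Distance in frame 1: 6. Distance in frame 2: 4.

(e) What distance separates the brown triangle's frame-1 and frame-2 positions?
2

The brown triangle moved from (7, 11) to (7, 9), a distance of √(0² + 2²) ≈ 2.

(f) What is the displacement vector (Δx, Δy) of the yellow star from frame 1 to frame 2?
(-5, -3)

The yellow star was at (11, 10) in frame 1 and (6, 7) in frame 2.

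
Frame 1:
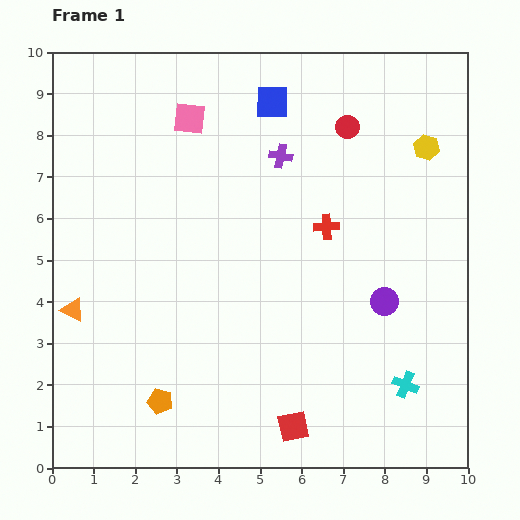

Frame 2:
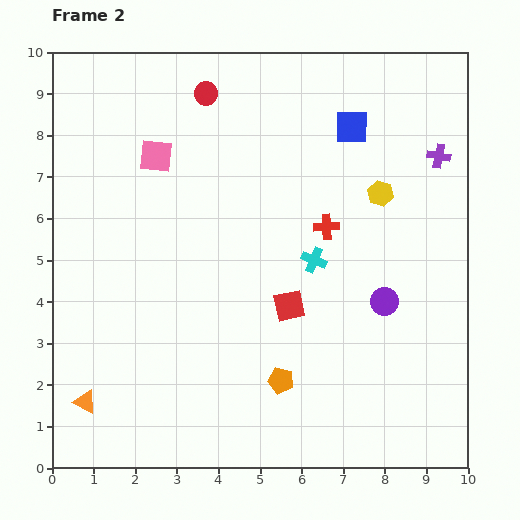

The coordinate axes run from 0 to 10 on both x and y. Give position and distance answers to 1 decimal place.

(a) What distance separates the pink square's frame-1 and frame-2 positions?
1.2

The pink square moved from (3.3, 8.4) to (2.5, 7.5), a distance of √(0.8² + 0.9²) ≈ 1.2.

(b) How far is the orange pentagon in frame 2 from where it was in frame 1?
2.9

The orange pentagon moved from (2.6, 1.6) to (5.5, 2.1), a distance of √(2.9² + 0.5²) ≈ 2.9.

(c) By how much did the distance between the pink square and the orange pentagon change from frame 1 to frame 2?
-0.6

Distance in frame 1: 6.8. Distance in frame 2: 6.2.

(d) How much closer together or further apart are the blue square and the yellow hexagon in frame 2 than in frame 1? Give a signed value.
-2.2

Distance in frame 1: 3.9. Distance in frame 2: 1.7.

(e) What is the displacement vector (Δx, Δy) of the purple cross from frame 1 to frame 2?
(3.8, 0.0)

The purple cross was at (5.5, 7.5) in frame 1 and (9.3, 7.5) in frame 2.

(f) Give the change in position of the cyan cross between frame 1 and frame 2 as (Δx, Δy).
(-2.2, 3.0)

The cyan cross was at (8.5, 2.0) in frame 1 and (6.3, 5.0) in frame 2.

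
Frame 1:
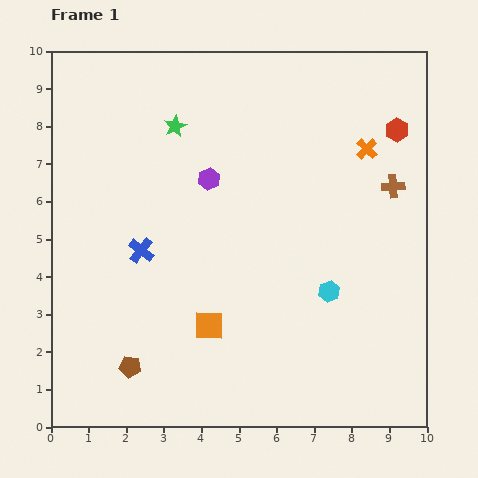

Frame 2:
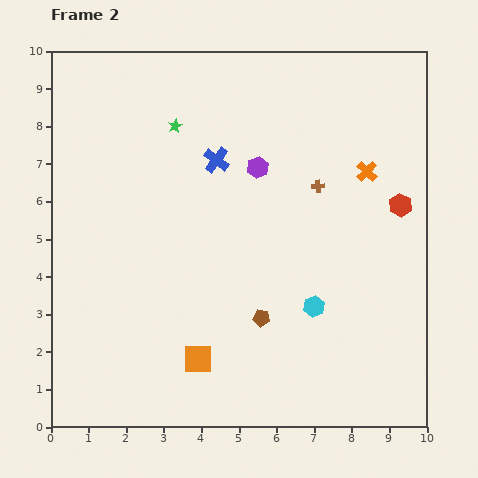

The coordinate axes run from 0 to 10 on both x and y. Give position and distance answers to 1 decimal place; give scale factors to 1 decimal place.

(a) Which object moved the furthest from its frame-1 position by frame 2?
the brown pentagon

(moved 3.7; next 3.1)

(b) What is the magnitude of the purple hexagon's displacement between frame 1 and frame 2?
1.3

The purple hexagon moved from (4.2, 6.6) to (5.5, 6.9), a distance of √(1.3² + 0.3²) ≈ 1.3.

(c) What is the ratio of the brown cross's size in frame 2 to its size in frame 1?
0.6×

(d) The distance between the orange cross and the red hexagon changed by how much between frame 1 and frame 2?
+0.4

Distance in frame 1: 0.9. Distance in frame 2: 1.3.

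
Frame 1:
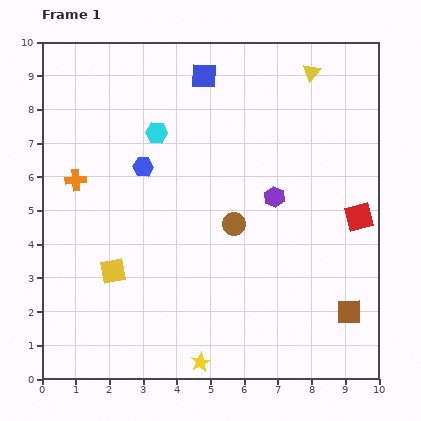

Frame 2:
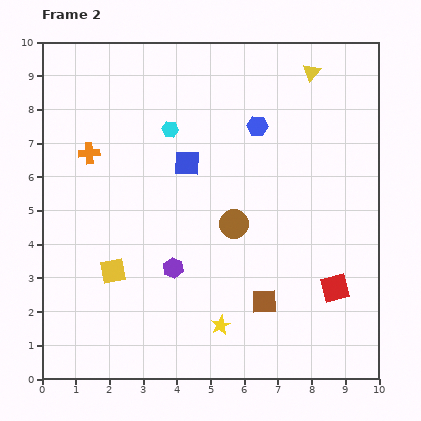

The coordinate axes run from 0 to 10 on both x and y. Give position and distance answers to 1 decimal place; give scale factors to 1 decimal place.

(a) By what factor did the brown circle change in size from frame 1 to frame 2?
1.3×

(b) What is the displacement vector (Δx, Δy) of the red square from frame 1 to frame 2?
(-0.7, -2.1)

The red square was at (9.4, 4.8) in frame 1 and (8.7, 2.7) in frame 2.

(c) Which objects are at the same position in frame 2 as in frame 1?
the brown circle, the yellow square, the yellow triangle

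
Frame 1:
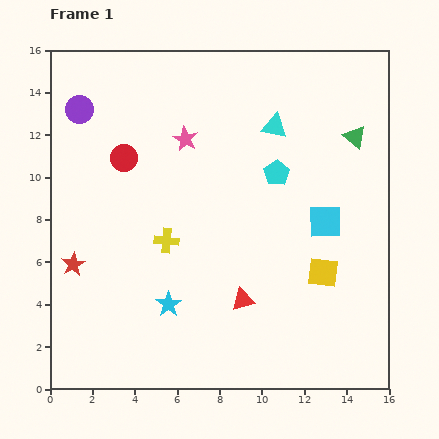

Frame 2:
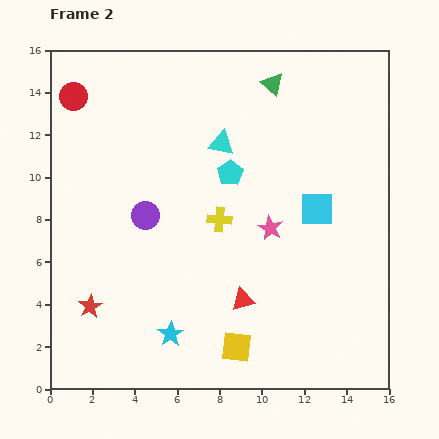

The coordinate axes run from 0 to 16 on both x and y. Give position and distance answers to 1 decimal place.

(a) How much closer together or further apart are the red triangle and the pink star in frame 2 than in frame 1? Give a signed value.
-4.5

Distance in frame 1: 8.1. Distance in frame 2: 3.6.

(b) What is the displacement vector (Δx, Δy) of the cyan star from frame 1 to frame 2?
(0.1, -1.4)

The cyan star was at (5.6, 4.0) in frame 1 and (5.7, 2.6) in frame 2.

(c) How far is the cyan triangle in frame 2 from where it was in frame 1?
2.6

The cyan triangle moved from (10.6, 12.4) to (8.1, 11.6), a distance of √(2.5² + 0.8²) ≈ 2.6.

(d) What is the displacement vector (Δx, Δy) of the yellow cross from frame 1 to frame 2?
(2.5, 1.0)

The yellow cross was at (5.5, 7.0) in frame 1 and (8.0, 8.0) in frame 2.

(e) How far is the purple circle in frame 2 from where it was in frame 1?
5.9

The purple circle moved from (1.4, 13.2) to (4.5, 8.2), a distance of √(3.1² + 5.0²) ≈ 5.9.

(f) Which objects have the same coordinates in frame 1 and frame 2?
the red triangle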